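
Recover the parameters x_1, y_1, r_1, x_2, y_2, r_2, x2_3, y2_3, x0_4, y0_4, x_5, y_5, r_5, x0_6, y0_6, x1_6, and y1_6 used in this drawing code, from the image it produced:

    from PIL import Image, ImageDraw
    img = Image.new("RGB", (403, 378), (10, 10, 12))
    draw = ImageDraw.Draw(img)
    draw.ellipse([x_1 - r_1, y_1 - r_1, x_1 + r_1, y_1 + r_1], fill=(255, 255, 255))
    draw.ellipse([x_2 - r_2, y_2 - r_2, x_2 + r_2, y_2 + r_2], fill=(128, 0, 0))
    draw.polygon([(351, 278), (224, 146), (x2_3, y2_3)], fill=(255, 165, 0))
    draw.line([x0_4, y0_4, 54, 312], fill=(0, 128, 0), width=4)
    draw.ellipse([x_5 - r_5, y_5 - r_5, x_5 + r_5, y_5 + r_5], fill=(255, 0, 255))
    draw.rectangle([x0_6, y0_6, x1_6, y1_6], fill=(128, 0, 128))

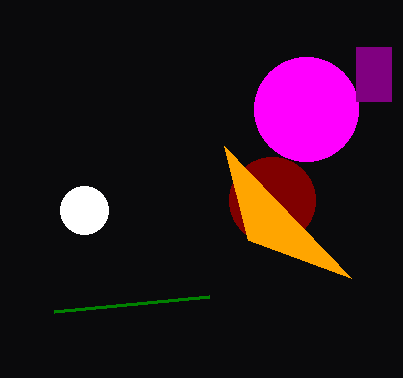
x_1 = 84, y_1 = 210, r_1 = 24, x_2 = 272, y_2 = 200, r_2 = 43, x2_3 = 248, y2_3 = 240, x0_4 = 209, y0_4 = 297, x_5 = 306, y_5 = 109, r_5 = 52, x0_6 = 356, y0_6 = 47, x1_6 = 391, y1_6 = 101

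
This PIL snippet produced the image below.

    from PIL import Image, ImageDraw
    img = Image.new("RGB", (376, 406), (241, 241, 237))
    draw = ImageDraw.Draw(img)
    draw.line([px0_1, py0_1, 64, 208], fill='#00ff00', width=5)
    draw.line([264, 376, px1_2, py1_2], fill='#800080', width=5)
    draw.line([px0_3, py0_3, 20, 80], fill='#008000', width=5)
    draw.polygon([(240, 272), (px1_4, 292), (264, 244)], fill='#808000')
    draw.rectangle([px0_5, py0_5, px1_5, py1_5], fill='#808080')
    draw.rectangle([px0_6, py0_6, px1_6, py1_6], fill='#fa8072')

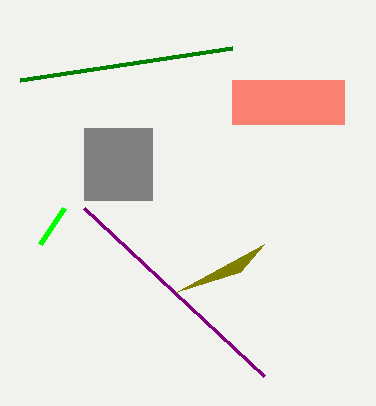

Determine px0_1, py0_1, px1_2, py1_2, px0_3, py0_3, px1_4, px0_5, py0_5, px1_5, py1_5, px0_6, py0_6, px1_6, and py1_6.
px0_1 = 40; py0_1 = 244; px1_2 = 84; py1_2 = 208; px0_3 = 232; py0_3 = 48; px1_4 = 176; px0_5 = 84; py0_5 = 128; px1_5 = 152; py1_5 = 200; px0_6 = 232; py0_6 = 80; px1_6 = 344; py1_6 = 124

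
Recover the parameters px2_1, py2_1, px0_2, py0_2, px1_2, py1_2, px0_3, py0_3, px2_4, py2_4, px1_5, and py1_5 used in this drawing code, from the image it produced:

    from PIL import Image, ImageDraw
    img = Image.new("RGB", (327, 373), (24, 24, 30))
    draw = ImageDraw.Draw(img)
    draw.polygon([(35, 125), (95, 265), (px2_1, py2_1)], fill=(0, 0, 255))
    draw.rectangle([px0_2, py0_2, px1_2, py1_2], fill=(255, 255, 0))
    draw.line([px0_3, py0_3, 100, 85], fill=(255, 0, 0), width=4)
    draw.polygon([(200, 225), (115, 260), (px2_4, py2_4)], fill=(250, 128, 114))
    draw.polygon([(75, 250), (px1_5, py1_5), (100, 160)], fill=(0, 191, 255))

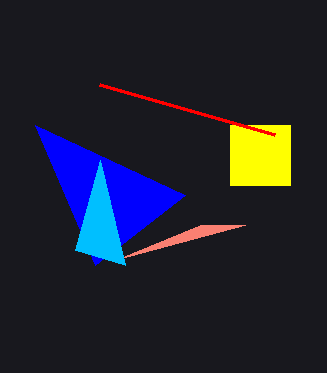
px2_1 = 185
py2_1 = 195
px0_2 = 230
py0_2 = 125
px1_2 = 290
py1_2 = 185
px0_3 = 275
py0_3 = 135
px2_4 = 245
py2_4 = 225
px1_5 = 125
py1_5 = 265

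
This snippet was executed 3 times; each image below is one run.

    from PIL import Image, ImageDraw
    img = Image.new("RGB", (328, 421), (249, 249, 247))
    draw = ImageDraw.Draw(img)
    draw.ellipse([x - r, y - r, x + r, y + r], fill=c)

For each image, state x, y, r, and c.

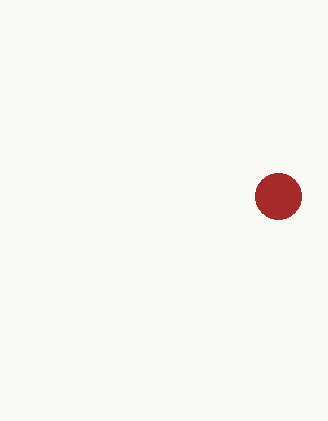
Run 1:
x = 278
y = 196
r = 23
c = 'brown'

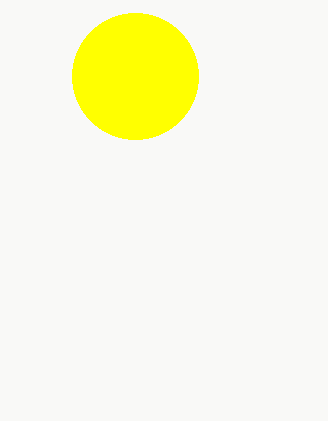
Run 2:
x = 135; y = 76; r = 63; c = 'yellow'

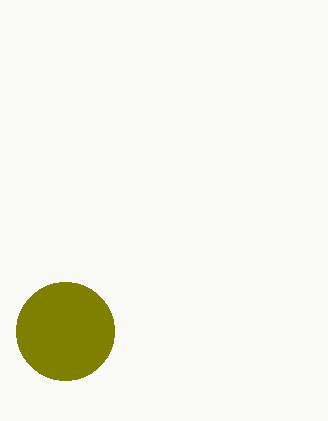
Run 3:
x = 65
y = 331
r = 49
c = 'olive'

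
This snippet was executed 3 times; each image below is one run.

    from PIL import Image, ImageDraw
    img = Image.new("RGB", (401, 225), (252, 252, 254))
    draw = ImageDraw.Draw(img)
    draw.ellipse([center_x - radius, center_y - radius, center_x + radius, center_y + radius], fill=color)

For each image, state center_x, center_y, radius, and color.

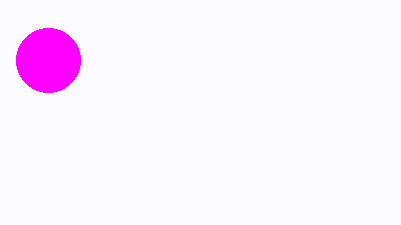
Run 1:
center_x = 48
center_y = 60
radius = 32
color = 'magenta'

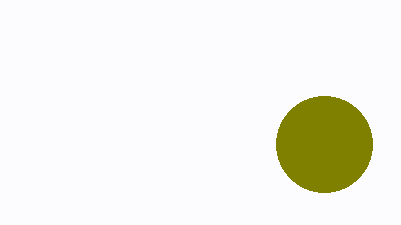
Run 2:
center_x = 324; center_y = 144; radius = 48; color = 'olive'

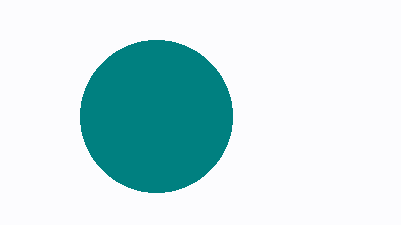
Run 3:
center_x = 156
center_y = 116
radius = 76
color = 'teal'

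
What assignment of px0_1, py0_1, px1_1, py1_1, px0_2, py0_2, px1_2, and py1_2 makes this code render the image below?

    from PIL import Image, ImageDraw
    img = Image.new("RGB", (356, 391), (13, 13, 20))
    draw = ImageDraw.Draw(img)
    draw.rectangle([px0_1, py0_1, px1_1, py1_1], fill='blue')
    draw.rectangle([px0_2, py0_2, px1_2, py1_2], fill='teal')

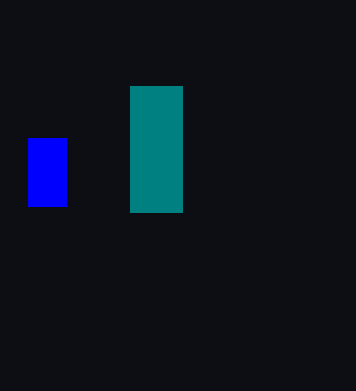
px0_1 = 28; py0_1 = 138; px1_1 = 66; py1_1 = 206; px0_2 = 130; py0_2 = 86; px1_2 = 182; py1_2 = 212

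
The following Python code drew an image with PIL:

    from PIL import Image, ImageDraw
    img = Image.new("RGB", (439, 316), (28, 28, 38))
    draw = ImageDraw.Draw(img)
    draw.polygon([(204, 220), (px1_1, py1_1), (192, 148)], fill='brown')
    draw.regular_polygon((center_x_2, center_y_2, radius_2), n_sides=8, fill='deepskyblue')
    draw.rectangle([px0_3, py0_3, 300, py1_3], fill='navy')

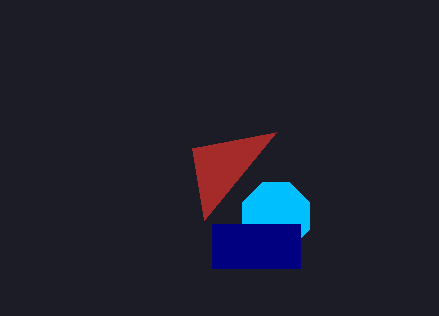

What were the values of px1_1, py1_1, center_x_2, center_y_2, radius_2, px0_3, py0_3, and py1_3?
px1_1 = 276, py1_1 = 132, center_x_2 = 276, center_y_2 = 216, radius_2 = 36, px0_3 = 212, py0_3 = 224, py1_3 = 268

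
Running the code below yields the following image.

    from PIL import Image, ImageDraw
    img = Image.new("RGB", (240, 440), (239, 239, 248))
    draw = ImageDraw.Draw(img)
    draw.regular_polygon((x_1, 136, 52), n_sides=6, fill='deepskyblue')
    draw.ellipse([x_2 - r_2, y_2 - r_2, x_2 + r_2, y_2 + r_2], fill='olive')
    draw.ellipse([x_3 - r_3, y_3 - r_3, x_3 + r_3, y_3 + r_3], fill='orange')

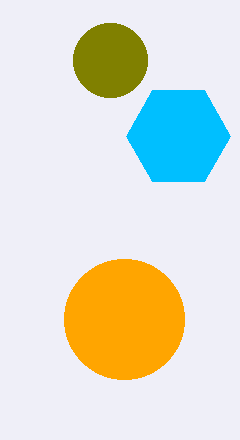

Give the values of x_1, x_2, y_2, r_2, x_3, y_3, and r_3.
x_1 = 178
x_2 = 110
y_2 = 60
r_2 = 37
x_3 = 124
y_3 = 319
r_3 = 60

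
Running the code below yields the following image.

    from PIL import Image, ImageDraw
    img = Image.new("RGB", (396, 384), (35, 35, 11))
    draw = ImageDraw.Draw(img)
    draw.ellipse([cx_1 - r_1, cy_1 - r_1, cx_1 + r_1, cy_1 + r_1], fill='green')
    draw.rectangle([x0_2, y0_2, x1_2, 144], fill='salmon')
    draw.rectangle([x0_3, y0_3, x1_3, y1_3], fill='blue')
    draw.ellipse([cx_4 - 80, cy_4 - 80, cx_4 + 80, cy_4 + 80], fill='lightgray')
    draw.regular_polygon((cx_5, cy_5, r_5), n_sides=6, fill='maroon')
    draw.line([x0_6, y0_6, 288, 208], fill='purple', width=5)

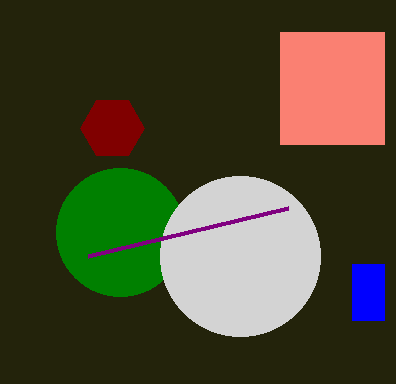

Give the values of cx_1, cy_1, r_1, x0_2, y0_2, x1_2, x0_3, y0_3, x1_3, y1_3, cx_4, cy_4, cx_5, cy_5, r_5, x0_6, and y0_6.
cx_1 = 120; cy_1 = 232; r_1 = 64; x0_2 = 280; y0_2 = 32; x1_2 = 384; x0_3 = 352; y0_3 = 264; x1_3 = 384; y1_3 = 320; cx_4 = 240; cy_4 = 256; cx_5 = 112; cy_5 = 128; r_5 = 32; x0_6 = 88; y0_6 = 256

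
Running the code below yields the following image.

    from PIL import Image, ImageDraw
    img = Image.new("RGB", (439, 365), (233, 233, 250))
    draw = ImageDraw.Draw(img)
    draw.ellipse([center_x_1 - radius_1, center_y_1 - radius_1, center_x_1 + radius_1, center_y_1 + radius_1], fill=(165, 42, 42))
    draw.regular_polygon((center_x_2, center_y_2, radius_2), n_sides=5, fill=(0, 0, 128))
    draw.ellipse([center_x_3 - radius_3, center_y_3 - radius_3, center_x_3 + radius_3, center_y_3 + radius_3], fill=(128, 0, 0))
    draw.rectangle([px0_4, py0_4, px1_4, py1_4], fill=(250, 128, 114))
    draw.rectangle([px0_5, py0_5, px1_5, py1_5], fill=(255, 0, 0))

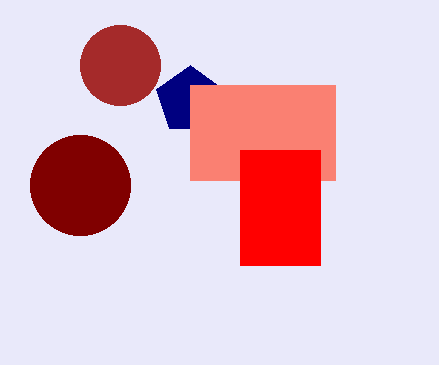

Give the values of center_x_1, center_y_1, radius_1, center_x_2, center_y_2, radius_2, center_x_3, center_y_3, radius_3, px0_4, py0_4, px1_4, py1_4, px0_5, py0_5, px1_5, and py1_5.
center_x_1 = 120, center_y_1 = 65, radius_1 = 40, center_x_2 = 190, center_y_2 = 100, radius_2 = 35, center_x_3 = 80, center_y_3 = 185, radius_3 = 50, px0_4 = 190, py0_4 = 85, px1_4 = 335, py1_4 = 180, px0_5 = 240, py0_5 = 150, px1_5 = 320, py1_5 = 265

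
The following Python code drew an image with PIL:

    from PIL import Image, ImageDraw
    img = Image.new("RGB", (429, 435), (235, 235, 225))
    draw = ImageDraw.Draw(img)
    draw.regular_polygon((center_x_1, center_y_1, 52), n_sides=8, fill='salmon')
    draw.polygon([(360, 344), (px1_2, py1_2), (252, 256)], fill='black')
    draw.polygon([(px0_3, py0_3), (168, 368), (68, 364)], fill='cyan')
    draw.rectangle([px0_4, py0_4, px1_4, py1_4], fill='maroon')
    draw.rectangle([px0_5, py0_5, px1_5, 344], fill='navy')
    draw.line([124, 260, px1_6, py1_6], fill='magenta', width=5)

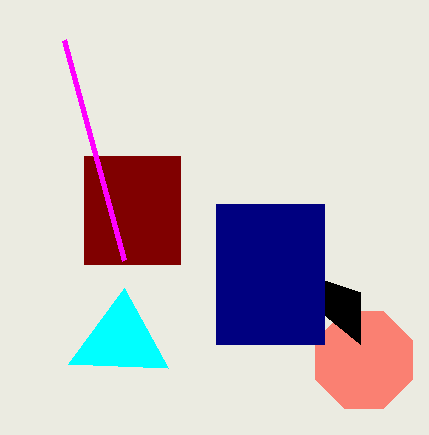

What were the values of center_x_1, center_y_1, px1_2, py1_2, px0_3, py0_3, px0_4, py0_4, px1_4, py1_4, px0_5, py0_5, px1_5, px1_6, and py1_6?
center_x_1 = 364; center_y_1 = 360; px1_2 = 360; py1_2 = 292; px0_3 = 124; py0_3 = 288; px0_4 = 84; py0_4 = 156; px1_4 = 180; py1_4 = 264; px0_5 = 216; py0_5 = 204; px1_5 = 324; px1_6 = 64; py1_6 = 40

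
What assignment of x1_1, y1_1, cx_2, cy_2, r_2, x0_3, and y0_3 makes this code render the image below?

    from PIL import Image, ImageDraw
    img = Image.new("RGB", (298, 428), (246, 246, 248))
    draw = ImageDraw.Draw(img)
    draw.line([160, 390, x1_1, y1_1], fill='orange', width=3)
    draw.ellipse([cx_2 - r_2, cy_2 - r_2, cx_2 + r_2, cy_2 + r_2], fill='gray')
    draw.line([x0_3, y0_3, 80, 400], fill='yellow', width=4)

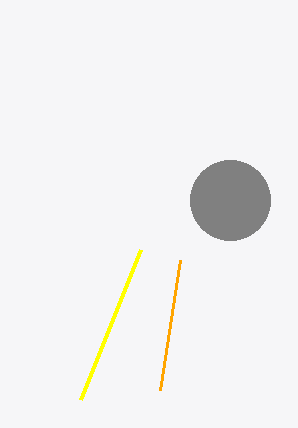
x1_1 = 180
y1_1 = 260
cx_2 = 230
cy_2 = 200
r_2 = 40
x0_3 = 140
y0_3 = 250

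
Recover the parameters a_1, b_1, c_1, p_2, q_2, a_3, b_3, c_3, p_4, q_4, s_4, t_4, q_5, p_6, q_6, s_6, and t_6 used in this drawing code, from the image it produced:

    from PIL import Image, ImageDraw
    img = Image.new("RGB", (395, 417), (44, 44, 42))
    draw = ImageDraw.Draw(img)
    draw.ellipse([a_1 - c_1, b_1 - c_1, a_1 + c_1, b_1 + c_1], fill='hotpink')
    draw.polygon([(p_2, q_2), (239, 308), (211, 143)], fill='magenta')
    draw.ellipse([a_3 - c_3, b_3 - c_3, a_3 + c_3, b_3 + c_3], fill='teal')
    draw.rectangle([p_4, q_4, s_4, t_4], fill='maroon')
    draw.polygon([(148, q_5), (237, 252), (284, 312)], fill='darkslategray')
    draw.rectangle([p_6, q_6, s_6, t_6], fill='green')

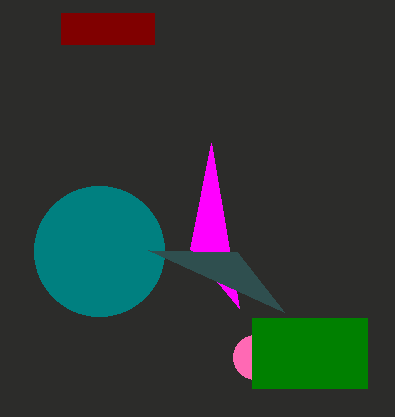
a_1 = 255, b_1 = 357, c_1 = 22, p_2 = 190, q_2 = 249, a_3 = 99, b_3 = 251, c_3 = 65, p_4 = 61, q_4 = 13, s_4 = 154, t_4 = 44, q_5 = 250, p_6 = 252, q_6 = 318, s_6 = 367, t_6 = 388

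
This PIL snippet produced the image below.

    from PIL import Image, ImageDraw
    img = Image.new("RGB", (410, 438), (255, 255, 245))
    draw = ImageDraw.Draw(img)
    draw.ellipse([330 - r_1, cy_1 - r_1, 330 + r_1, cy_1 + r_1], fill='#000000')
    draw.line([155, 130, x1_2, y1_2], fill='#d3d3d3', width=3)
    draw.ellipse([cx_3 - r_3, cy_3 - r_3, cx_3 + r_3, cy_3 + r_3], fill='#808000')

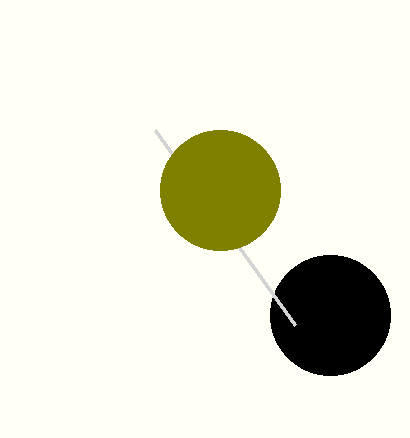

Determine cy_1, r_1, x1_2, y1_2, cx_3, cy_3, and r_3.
cy_1 = 315
r_1 = 60
x1_2 = 295
y1_2 = 325
cx_3 = 220
cy_3 = 190
r_3 = 60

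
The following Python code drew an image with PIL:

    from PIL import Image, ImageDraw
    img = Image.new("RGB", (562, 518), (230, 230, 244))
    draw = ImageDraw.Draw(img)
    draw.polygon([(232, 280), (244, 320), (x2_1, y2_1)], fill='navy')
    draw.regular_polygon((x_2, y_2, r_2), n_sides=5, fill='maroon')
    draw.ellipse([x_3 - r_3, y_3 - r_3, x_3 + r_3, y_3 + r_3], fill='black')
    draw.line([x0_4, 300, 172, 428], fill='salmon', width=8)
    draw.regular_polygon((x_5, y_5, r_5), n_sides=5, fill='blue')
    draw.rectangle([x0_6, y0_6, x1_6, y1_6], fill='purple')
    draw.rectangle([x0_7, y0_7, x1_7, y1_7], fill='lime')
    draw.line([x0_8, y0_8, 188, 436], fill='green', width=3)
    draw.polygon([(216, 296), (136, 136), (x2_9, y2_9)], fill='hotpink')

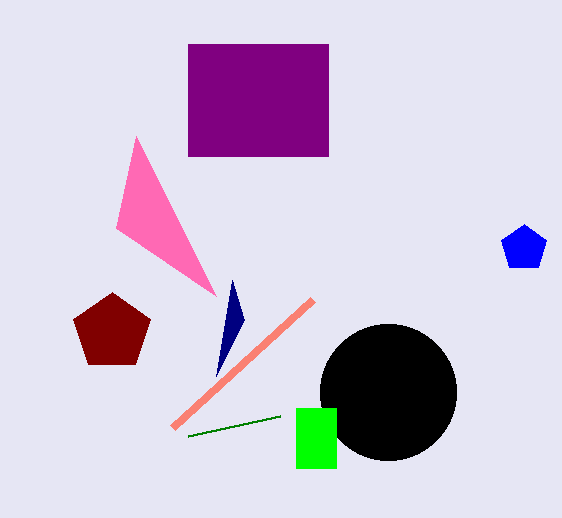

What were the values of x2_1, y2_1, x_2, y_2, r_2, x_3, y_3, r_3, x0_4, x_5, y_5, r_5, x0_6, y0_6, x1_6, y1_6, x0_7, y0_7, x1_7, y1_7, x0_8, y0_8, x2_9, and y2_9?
x2_1 = 216; y2_1 = 376; x_2 = 112; y_2 = 332; r_2 = 40; x_3 = 388; y_3 = 392; r_3 = 68; x0_4 = 312; x_5 = 524; y_5 = 248; r_5 = 24; x0_6 = 188; y0_6 = 44; x1_6 = 328; y1_6 = 156; x0_7 = 296; y0_7 = 408; x1_7 = 336; y1_7 = 468; x0_8 = 280; y0_8 = 416; x2_9 = 116; y2_9 = 228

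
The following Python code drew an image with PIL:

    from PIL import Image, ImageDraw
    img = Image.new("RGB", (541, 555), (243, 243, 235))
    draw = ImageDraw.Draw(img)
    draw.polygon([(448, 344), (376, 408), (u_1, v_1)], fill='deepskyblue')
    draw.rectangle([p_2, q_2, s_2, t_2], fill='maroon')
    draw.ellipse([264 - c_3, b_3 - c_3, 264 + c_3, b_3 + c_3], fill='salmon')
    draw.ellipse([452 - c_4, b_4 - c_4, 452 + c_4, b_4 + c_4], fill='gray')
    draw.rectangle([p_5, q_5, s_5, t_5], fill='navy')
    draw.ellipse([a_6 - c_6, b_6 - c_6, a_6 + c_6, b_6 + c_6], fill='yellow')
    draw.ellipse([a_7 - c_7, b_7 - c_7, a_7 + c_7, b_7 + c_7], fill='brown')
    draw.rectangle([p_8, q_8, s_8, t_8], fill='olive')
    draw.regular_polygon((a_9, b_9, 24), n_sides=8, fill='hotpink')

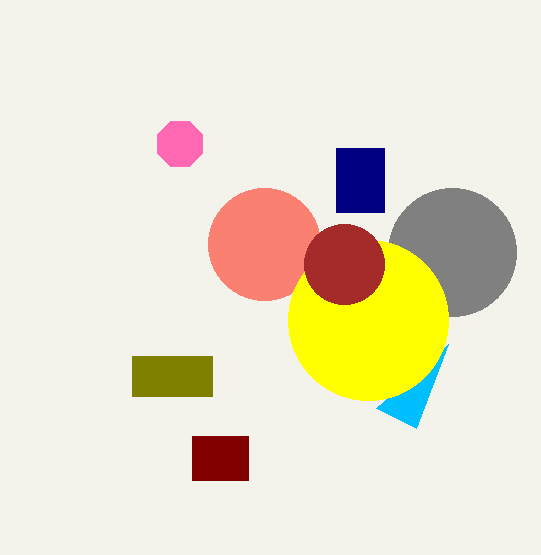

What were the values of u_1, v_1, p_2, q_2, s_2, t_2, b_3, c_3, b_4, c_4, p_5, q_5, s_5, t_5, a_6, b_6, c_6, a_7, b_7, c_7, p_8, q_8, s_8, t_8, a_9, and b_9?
u_1 = 416
v_1 = 428
p_2 = 192
q_2 = 436
s_2 = 248
t_2 = 480
b_3 = 244
c_3 = 56
b_4 = 252
c_4 = 64
p_5 = 336
q_5 = 148
s_5 = 384
t_5 = 212
a_6 = 368
b_6 = 320
c_6 = 80
a_7 = 344
b_7 = 264
c_7 = 40
p_8 = 132
q_8 = 356
s_8 = 212
t_8 = 396
a_9 = 180
b_9 = 144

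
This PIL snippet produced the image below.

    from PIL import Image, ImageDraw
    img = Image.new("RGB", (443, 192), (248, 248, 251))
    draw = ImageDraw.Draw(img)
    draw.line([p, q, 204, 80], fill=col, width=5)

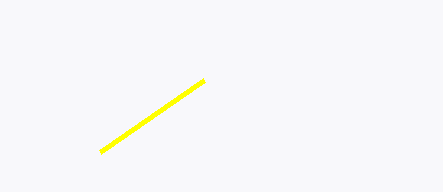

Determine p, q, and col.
p = 100; q = 152; col = 'yellow'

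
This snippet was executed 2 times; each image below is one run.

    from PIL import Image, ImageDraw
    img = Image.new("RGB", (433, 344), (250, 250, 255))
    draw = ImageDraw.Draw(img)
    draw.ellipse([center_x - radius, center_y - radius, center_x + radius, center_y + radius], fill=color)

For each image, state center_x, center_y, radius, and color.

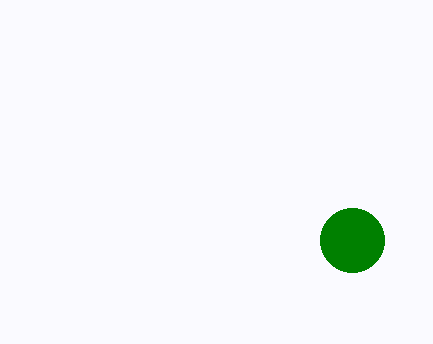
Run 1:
center_x = 352, center_y = 240, radius = 32, color = 'green'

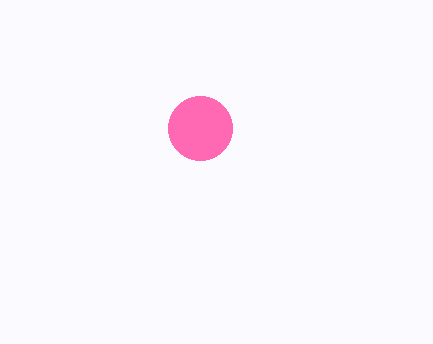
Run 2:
center_x = 200; center_y = 128; radius = 32; color = 'hotpink'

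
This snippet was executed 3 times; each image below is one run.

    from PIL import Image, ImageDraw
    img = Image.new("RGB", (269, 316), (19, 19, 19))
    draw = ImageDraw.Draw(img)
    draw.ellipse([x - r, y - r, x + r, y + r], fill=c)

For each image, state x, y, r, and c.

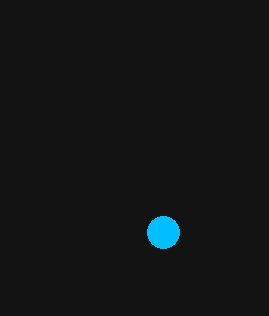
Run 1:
x = 163; y = 232; r = 16; c = 'deepskyblue'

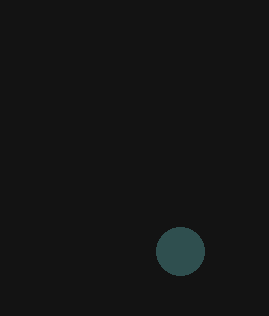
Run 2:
x = 180
y = 251
r = 24
c = 'darkslategray'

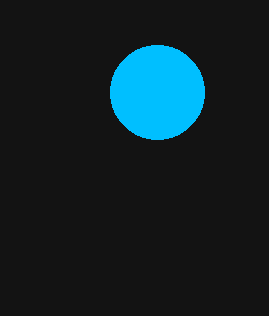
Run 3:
x = 157, y = 92, r = 47, c = 'deepskyblue'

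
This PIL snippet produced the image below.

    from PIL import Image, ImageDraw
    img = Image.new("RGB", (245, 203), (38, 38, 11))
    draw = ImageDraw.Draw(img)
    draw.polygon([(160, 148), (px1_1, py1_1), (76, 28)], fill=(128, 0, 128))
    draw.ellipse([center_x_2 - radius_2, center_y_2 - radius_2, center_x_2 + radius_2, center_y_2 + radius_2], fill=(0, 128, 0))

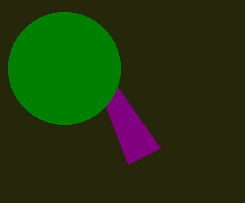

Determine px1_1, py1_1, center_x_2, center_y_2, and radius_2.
px1_1 = 128; py1_1 = 164; center_x_2 = 64; center_y_2 = 68; radius_2 = 56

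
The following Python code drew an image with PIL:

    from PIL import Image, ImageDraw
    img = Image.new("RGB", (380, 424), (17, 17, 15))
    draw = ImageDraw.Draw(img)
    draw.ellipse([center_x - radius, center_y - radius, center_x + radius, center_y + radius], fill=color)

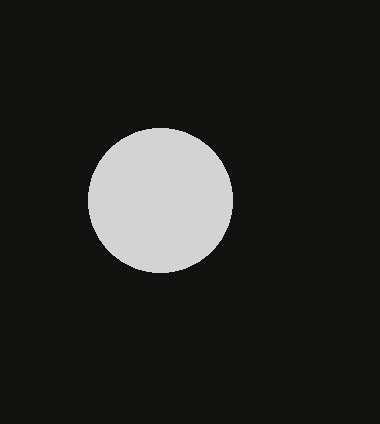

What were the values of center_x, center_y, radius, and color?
center_x = 160
center_y = 200
radius = 72
color = 'lightgray'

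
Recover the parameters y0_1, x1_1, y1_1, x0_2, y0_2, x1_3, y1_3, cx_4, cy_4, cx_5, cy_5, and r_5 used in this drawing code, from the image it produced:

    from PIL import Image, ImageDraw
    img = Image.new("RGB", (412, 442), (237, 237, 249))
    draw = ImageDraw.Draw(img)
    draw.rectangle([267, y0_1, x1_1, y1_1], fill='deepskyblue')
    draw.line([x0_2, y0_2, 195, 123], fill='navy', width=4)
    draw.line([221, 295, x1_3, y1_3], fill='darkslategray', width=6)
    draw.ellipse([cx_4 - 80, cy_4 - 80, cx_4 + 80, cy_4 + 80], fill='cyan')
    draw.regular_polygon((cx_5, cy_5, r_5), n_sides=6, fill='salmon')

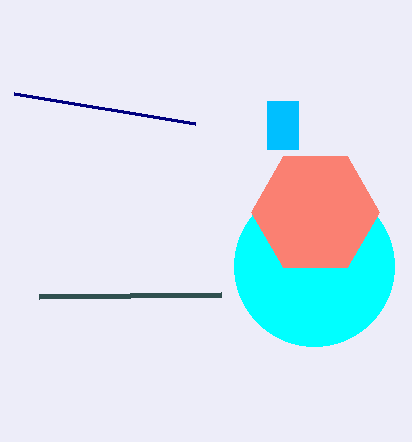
y0_1 = 101; x1_1 = 298; y1_1 = 149; x0_2 = 14; y0_2 = 93; x1_3 = 39; y1_3 = 297; cx_4 = 314; cy_4 = 266; cx_5 = 315; cy_5 = 212; r_5 = 64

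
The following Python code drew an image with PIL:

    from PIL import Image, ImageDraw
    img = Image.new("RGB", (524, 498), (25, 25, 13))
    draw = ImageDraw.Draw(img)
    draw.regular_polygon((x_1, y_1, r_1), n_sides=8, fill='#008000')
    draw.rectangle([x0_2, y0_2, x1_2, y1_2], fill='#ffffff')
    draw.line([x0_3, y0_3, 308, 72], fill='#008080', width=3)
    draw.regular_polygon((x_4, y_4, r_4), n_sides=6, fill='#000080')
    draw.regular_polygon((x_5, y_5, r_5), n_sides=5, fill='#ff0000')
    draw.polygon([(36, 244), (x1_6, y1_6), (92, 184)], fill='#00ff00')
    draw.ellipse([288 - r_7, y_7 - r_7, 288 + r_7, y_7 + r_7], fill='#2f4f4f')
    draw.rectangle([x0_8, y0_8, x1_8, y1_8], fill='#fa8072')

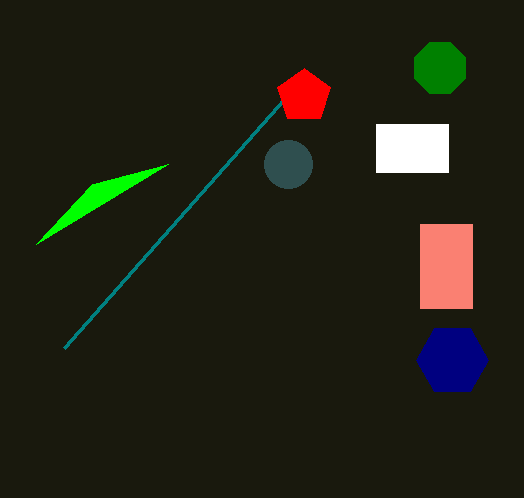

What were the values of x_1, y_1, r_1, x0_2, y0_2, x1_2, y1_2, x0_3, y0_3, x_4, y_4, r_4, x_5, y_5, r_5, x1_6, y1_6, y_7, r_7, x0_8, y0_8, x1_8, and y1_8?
x_1 = 440; y_1 = 68; r_1 = 28; x0_2 = 376; y0_2 = 124; x1_2 = 448; y1_2 = 172; x0_3 = 64; y0_3 = 348; x_4 = 452; y_4 = 360; r_4 = 36; x_5 = 304; y_5 = 96; r_5 = 28; x1_6 = 168; y1_6 = 164; y_7 = 164; r_7 = 24; x0_8 = 420; y0_8 = 224; x1_8 = 472; y1_8 = 308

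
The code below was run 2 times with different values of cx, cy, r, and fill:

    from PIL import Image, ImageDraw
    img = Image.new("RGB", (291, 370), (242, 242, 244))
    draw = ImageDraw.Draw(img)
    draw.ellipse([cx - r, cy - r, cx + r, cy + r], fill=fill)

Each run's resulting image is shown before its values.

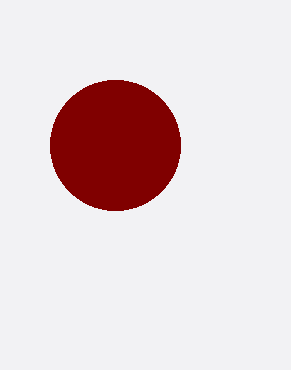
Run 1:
cx = 115
cy = 145
r = 65
fill = 'maroon'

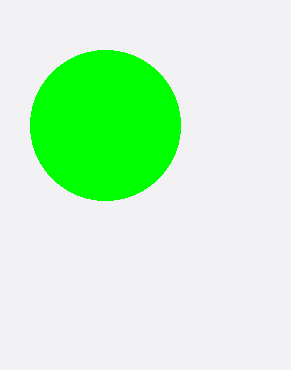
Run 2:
cx = 105, cy = 125, r = 75, fill = 'lime'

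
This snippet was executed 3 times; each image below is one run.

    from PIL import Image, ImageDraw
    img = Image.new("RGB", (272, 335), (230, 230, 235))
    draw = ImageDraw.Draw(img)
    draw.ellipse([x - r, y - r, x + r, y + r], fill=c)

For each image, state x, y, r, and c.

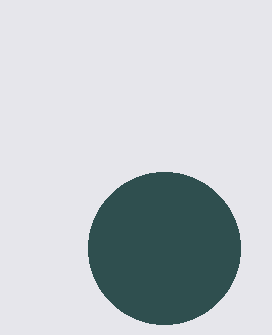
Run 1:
x = 164, y = 248, r = 76, c = 'darkslategray'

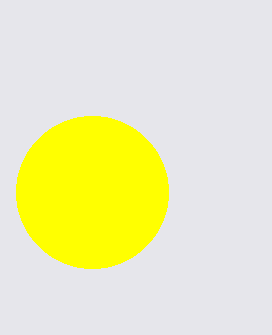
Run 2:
x = 92, y = 192, r = 76, c = 'yellow'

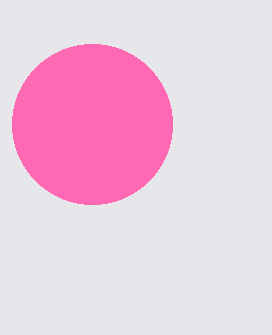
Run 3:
x = 92
y = 124
r = 80
c = 'hotpink'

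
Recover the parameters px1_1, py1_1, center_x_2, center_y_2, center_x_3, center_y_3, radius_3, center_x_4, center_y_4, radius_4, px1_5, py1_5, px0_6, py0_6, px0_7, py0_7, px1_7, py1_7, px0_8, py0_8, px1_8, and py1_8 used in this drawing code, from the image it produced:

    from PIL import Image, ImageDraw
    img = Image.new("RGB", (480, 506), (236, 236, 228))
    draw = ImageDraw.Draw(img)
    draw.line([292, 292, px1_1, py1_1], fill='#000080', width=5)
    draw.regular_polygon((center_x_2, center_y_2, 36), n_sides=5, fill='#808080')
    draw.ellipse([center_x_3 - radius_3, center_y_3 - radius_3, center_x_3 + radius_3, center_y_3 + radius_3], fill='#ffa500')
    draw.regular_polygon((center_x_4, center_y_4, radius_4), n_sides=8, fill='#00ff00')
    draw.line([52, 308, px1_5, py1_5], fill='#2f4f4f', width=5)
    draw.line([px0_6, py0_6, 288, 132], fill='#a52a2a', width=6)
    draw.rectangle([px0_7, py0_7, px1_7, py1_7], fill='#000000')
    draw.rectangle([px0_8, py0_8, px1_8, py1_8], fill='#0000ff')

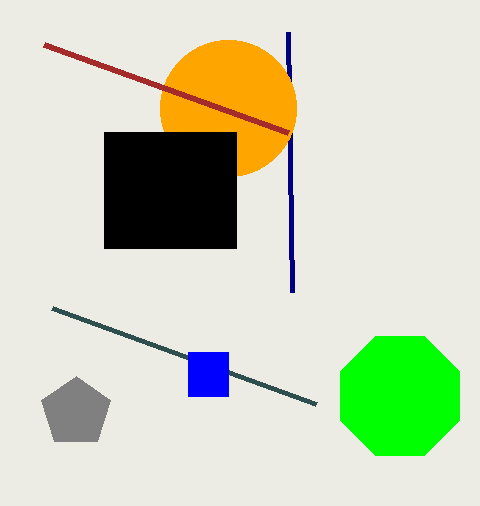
px1_1 = 288, py1_1 = 32, center_x_2 = 76, center_y_2 = 412, center_x_3 = 228, center_y_3 = 108, radius_3 = 68, center_x_4 = 400, center_y_4 = 396, radius_4 = 64, px1_5 = 316, py1_5 = 404, px0_6 = 44, py0_6 = 44, px0_7 = 104, py0_7 = 132, px1_7 = 236, py1_7 = 248, px0_8 = 188, py0_8 = 352, px1_8 = 228, py1_8 = 396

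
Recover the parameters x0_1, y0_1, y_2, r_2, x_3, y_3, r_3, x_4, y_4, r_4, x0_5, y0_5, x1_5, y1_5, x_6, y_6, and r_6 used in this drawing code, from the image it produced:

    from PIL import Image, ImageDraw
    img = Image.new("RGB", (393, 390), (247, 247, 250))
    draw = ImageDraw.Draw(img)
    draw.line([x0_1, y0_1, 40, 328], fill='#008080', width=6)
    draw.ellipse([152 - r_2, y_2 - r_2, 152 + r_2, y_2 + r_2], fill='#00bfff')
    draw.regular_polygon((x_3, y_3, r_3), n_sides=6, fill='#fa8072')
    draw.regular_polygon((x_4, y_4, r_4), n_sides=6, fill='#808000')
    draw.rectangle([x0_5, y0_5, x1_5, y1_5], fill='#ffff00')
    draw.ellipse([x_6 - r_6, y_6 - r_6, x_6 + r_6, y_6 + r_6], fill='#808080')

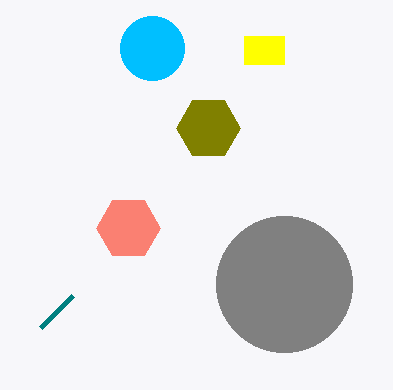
x0_1 = 72; y0_1 = 296; y_2 = 48; r_2 = 32; x_3 = 128; y_3 = 228; r_3 = 32; x_4 = 208; y_4 = 128; r_4 = 32; x0_5 = 244; y0_5 = 36; x1_5 = 284; y1_5 = 64; x_6 = 284; y_6 = 284; r_6 = 68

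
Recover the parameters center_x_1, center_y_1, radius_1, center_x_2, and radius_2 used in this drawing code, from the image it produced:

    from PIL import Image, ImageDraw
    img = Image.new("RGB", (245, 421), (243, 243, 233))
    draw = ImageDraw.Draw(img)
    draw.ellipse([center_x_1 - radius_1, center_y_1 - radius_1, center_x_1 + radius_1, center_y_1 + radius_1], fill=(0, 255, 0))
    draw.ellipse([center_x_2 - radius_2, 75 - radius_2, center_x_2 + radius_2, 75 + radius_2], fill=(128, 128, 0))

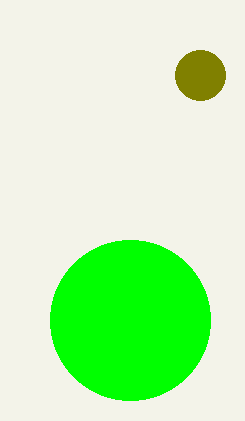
center_x_1 = 130; center_y_1 = 320; radius_1 = 80; center_x_2 = 200; radius_2 = 25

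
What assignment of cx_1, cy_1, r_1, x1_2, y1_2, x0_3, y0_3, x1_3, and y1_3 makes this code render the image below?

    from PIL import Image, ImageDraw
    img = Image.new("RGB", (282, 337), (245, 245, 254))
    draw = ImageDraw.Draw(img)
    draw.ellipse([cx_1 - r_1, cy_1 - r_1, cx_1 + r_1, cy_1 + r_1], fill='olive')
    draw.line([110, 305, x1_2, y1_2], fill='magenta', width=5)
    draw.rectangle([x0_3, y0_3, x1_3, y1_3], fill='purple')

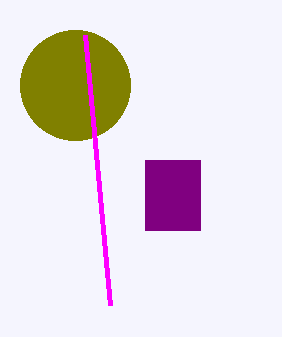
cx_1 = 75
cy_1 = 85
r_1 = 55
x1_2 = 85
y1_2 = 35
x0_3 = 145
y0_3 = 160
x1_3 = 200
y1_3 = 230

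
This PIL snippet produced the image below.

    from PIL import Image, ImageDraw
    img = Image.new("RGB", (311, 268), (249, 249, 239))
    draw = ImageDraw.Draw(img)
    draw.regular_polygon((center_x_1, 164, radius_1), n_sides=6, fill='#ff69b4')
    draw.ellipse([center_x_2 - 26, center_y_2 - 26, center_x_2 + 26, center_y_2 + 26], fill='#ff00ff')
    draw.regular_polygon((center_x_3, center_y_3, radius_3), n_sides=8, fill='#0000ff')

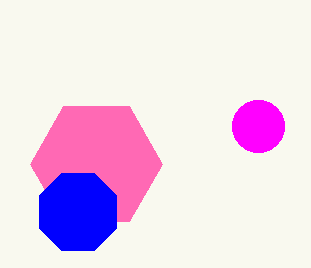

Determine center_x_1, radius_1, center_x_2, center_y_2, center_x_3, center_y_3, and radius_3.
center_x_1 = 96; radius_1 = 66; center_x_2 = 258; center_y_2 = 126; center_x_3 = 78; center_y_3 = 212; radius_3 = 42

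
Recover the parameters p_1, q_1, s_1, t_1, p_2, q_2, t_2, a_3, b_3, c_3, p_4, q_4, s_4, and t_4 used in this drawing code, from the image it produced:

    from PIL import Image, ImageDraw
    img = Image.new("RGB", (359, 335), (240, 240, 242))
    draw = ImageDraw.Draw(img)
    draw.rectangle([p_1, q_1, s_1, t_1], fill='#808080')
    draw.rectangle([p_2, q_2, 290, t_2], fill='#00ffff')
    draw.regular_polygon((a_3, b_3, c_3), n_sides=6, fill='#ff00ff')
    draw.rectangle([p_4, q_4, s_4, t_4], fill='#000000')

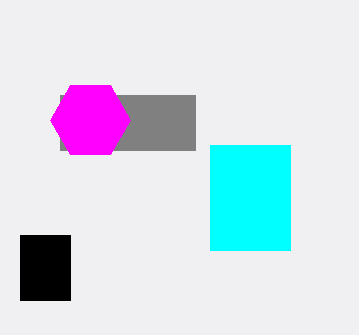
p_1 = 60; q_1 = 95; s_1 = 195; t_1 = 150; p_2 = 210; q_2 = 145; t_2 = 250; a_3 = 90; b_3 = 120; c_3 = 40; p_4 = 20; q_4 = 235; s_4 = 70; t_4 = 300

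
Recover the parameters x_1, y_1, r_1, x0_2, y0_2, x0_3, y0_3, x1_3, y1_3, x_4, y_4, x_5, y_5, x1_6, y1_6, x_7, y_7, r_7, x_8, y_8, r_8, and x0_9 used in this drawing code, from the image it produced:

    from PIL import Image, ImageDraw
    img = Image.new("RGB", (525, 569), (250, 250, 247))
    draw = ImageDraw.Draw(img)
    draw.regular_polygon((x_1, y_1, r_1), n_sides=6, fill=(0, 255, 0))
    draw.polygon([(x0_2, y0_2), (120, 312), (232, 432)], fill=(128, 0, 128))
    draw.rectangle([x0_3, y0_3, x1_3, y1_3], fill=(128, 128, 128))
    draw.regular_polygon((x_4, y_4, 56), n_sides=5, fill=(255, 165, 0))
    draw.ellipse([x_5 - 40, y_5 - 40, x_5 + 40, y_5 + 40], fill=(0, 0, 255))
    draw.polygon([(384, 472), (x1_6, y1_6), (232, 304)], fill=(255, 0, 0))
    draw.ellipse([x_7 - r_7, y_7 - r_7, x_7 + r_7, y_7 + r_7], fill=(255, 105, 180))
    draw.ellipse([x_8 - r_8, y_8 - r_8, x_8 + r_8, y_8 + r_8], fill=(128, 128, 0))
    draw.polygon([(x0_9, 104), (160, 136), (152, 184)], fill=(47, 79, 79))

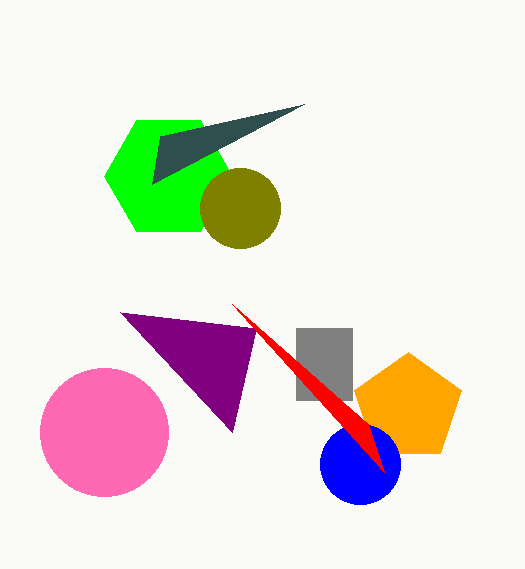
x_1 = 168; y_1 = 176; r_1 = 64; x0_2 = 256; y0_2 = 328; x0_3 = 296; y0_3 = 328; x1_3 = 352; y1_3 = 400; x_4 = 408; y_4 = 408; x_5 = 360; y_5 = 464; x1_6 = 368; y1_6 = 424; x_7 = 104; y_7 = 432; r_7 = 64; x_8 = 240; y_8 = 208; r_8 = 40; x0_9 = 304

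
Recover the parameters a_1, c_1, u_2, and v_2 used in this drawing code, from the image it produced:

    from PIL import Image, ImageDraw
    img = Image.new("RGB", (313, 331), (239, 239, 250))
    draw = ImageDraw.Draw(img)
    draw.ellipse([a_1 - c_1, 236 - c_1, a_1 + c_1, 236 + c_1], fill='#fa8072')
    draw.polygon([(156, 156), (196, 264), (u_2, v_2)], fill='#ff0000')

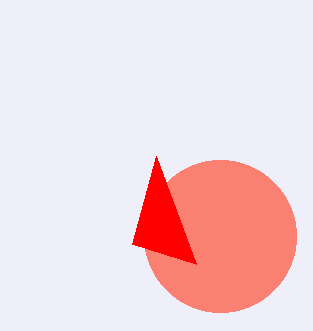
a_1 = 220, c_1 = 76, u_2 = 132, v_2 = 244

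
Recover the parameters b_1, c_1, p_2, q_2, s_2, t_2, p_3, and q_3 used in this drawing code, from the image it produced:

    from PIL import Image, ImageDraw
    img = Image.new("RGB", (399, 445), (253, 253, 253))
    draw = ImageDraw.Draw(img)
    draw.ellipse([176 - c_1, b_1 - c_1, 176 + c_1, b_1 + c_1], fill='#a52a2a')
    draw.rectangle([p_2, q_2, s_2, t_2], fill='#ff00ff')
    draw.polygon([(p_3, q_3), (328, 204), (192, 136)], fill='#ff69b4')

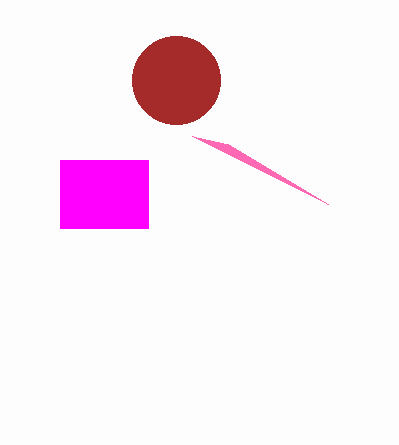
b_1 = 80
c_1 = 44
p_2 = 60
q_2 = 160
s_2 = 148
t_2 = 228
p_3 = 228
q_3 = 144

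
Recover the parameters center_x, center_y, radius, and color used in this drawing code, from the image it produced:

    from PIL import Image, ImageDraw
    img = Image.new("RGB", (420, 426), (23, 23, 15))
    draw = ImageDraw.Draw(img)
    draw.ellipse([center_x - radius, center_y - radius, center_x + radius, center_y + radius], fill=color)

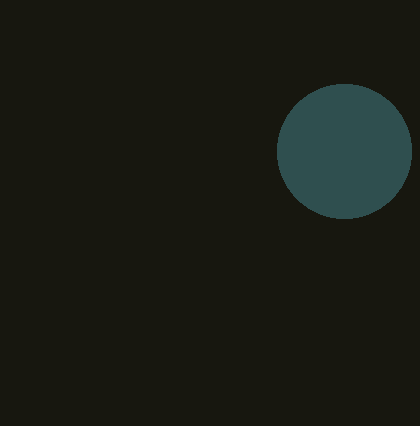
center_x = 344, center_y = 151, radius = 67, color = 'darkslategray'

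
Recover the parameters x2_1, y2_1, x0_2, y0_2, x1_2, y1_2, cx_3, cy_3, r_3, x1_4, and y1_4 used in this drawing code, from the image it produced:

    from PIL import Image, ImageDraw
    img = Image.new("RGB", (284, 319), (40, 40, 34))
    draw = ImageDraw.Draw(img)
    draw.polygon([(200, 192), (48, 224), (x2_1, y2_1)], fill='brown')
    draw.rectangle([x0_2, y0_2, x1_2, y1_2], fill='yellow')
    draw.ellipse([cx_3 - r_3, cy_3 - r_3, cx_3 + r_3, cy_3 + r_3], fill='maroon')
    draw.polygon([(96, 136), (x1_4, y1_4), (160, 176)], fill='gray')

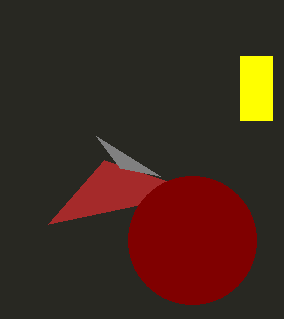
x2_1 = 104
y2_1 = 160
x0_2 = 240
y0_2 = 56
x1_2 = 272
y1_2 = 120
cx_3 = 192
cy_3 = 240
r_3 = 64
x1_4 = 120
y1_4 = 168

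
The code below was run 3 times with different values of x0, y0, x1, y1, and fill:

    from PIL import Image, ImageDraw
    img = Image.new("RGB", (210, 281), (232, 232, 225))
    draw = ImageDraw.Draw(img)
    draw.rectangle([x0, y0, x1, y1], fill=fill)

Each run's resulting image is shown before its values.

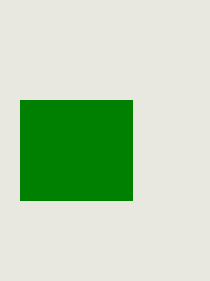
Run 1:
x0 = 20; y0 = 100; x1 = 132; y1 = 200; fill = 'green'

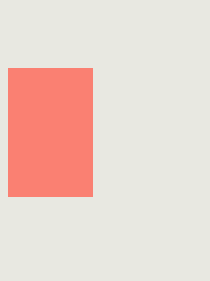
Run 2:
x0 = 8; y0 = 68; x1 = 92; y1 = 196; fill = 'salmon'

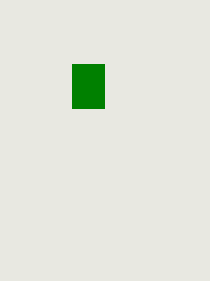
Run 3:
x0 = 72, y0 = 64, x1 = 104, y1 = 108, fill = 'green'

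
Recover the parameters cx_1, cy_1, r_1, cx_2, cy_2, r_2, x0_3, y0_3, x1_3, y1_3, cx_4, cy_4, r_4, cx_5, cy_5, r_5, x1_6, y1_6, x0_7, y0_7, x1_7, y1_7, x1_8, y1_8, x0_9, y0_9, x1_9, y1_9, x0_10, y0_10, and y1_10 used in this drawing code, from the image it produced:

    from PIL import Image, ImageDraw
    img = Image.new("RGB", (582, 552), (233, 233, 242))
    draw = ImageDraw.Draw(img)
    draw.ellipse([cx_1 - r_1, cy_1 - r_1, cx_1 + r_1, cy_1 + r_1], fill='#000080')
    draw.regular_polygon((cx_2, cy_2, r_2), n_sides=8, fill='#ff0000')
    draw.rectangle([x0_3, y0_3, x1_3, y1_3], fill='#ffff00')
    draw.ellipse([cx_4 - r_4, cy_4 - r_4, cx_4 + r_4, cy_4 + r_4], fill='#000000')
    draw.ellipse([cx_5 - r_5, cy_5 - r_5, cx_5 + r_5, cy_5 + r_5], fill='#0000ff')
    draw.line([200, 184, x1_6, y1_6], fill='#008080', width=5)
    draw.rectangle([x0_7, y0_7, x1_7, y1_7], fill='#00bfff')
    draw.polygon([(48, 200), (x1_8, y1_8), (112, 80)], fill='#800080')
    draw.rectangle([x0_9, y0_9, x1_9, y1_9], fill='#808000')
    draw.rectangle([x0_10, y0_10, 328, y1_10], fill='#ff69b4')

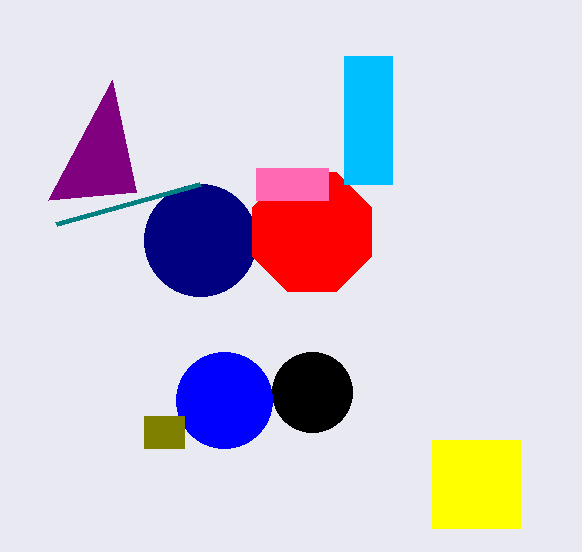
cx_1 = 200; cy_1 = 240; r_1 = 56; cx_2 = 312; cy_2 = 232; r_2 = 64; x0_3 = 432; y0_3 = 440; x1_3 = 520; y1_3 = 528; cx_4 = 312; cy_4 = 392; r_4 = 40; cx_5 = 224; cy_5 = 400; r_5 = 48; x1_6 = 56; y1_6 = 224; x0_7 = 344; y0_7 = 56; x1_7 = 392; y1_7 = 184; x1_8 = 136; y1_8 = 192; x0_9 = 144; y0_9 = 416; x1_9 = 184; y1_9 = 448; x0_10 = 256; y0_10 = 168; y1_10 = 200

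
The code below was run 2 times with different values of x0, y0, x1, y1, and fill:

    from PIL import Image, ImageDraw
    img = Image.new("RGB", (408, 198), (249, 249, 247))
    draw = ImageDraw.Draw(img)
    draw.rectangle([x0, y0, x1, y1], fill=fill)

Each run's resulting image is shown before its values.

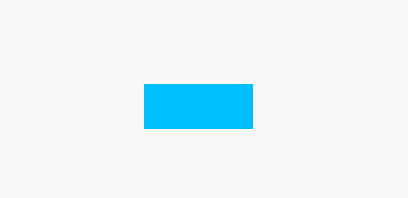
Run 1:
x0 = 144
y0 = 84
x1 = 252
y1 = 128
fill = 'deepskyblue'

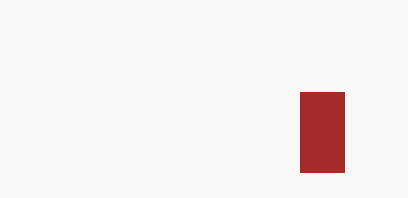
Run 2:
x0 = 300
y0 = 92
x1 = 344
y1 = 172
fill = 'brown'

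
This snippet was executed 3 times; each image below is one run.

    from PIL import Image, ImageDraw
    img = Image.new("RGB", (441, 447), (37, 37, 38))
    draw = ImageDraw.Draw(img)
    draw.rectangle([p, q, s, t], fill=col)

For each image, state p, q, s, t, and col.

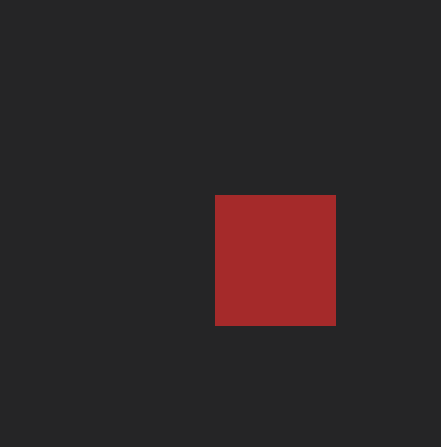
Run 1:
p = 215, q = 195, s = 335, t = 325, col = 'brown'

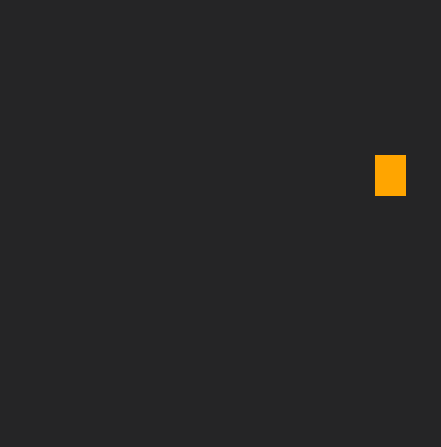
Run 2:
p = 375
q = 155
s = 405
t = 195
col = 'orange'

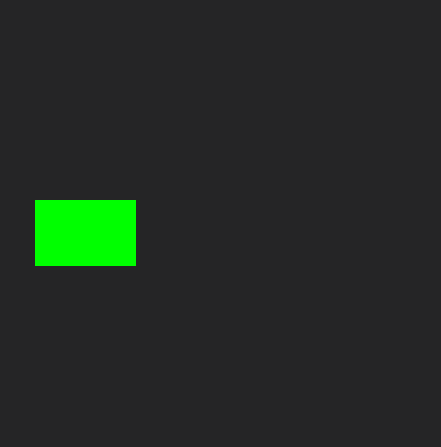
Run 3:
p = 35, q = 200, s = 135, t = 265, col = 'lime'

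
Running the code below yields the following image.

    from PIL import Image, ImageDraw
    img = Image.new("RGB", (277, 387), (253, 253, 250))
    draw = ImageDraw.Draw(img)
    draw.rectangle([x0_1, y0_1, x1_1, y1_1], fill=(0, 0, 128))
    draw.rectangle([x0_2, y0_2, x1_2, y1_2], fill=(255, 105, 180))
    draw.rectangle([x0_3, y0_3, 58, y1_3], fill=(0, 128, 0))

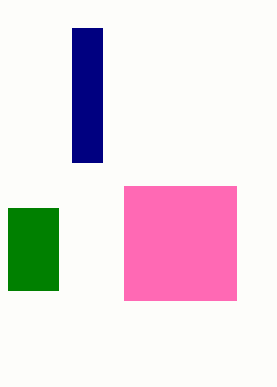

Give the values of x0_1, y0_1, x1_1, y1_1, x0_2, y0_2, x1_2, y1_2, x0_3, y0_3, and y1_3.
x0_1 = 72
y0_1 = 28
x1_1 = 102
y1_1 = 162
x0_2 = 124
y0_2 = 186
x1_2 = 236
y1_2 = 300
x0_3 = 8
y0_3 = 208
y1_3 = 290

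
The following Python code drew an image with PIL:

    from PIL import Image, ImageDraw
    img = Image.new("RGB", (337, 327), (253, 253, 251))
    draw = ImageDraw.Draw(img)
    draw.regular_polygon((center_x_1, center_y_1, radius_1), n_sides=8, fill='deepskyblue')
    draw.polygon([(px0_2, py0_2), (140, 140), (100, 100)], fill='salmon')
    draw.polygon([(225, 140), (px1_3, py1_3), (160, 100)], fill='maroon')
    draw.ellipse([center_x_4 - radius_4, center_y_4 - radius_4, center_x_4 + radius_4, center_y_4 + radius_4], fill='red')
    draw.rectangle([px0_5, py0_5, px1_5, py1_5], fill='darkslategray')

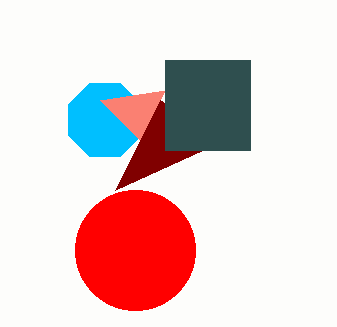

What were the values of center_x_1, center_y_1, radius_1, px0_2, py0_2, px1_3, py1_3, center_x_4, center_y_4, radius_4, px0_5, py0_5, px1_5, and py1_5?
center_x_1 = 105, center_y_1 = 120, radius_1 = 40, px0_2 = 165, py0_2 = 90, px1_3 = 115, py1_3 = 190, center_x_4 = 135, center_y_4 = 250, radius_4 = 60, px0_5 = 165, py0_5 = 60, px1_5 = 250, py1_5 = 150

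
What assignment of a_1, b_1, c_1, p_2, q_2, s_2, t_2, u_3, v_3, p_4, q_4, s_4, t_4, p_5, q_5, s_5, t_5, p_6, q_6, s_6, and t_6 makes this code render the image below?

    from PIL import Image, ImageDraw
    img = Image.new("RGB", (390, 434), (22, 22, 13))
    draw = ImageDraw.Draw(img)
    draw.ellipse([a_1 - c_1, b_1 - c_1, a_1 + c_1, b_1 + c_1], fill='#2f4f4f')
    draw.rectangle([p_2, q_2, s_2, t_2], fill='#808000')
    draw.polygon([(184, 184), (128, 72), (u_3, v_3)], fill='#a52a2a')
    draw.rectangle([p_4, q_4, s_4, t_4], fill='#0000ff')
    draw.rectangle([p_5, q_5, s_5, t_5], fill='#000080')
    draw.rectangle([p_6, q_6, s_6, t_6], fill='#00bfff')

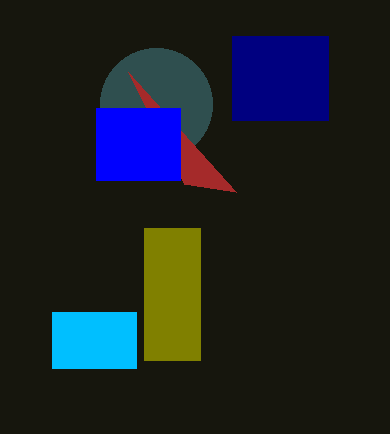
a_1 = 156
b_1 = 104
c_1 = 56
p_2 = 144
q_2 = 228
s_2 = 200
t_2 = 360
u_3 = 236
v_3 = 192
p_4 = 96
q_4 = 108
s_4 = 180
t_4 = 180
p_5 = 232
q_5 = 36
s_5 = 328
t_5 = 120
p_6 = 52
q_6 = 312
s_6 = 136
t_6 = 368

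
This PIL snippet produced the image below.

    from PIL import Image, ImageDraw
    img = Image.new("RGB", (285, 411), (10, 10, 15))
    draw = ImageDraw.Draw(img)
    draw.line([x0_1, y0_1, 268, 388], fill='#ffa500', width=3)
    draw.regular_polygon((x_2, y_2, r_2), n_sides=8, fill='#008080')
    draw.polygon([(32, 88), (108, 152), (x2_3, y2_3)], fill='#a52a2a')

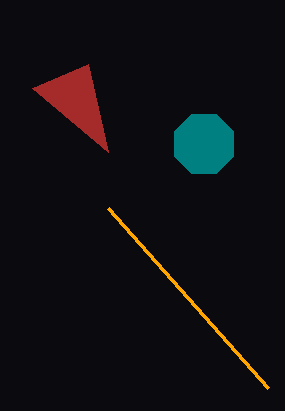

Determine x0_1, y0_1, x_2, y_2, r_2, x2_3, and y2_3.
x0_1 = 108; y0_1 = 208; x_2 = 204; y_2 = 144; r_2 = 32; x2_3 = 88; y2_3 = 64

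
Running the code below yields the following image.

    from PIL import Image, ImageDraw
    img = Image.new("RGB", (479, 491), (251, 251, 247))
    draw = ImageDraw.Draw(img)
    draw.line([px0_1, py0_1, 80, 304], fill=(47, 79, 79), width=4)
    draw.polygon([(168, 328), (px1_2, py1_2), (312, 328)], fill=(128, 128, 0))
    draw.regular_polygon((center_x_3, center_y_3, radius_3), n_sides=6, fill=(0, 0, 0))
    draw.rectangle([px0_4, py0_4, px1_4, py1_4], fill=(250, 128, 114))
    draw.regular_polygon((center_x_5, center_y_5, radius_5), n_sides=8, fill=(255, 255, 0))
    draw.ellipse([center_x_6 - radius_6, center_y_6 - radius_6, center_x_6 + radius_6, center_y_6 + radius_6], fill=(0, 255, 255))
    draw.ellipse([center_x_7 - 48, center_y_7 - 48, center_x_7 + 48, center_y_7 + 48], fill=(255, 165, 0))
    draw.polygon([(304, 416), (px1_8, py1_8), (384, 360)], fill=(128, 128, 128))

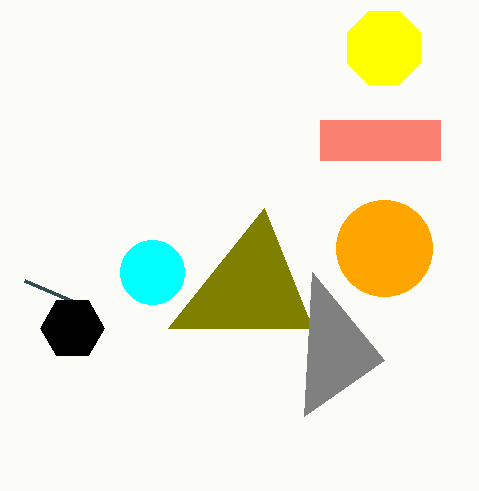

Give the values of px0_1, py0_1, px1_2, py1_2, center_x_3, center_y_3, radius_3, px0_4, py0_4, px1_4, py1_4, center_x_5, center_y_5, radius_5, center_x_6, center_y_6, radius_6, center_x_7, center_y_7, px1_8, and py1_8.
px0_1 = 24; py0_1 = 280; px1_2 = 264; py1_2 = 208; center_x_3 = 72; center_y_3 = 328; radius_3 = 32; px0_4 = 320; py0_4 = 120; px1_4 = 440; py1_4 = 160; center_x_5 = 384; center_y_5 = 48; radius_5 = 40; center_x_6 = 152; center_y_6 = 272; radius_6 = 32; center_x_7 = 384; center_y_7 = 248; px1_8 = 312; py1_8 = 272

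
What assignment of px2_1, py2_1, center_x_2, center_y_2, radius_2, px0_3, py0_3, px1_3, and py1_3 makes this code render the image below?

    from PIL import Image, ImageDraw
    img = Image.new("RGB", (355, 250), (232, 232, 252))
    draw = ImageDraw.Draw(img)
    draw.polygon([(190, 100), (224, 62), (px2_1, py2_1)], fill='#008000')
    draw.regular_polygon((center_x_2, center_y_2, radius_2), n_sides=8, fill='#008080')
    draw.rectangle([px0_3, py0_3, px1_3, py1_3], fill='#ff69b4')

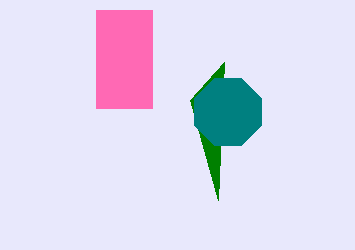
px2_1 = 218; py2_1 = 200; center_x_2 = 228; center_y_2 = 112; radius_2 = 36; px0_3 = 96; py0_3 = 10; px1_3 = 152; py1_3 = 108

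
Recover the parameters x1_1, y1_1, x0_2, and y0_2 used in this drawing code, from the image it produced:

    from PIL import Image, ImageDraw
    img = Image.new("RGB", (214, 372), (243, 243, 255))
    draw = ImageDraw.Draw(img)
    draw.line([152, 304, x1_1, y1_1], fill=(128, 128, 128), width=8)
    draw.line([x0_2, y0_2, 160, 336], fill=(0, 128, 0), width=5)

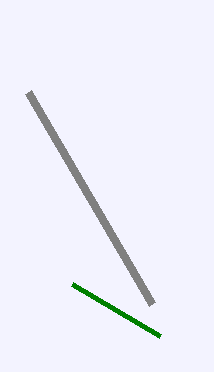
x1_1 = 28, y1_1 = 92, x0_2 = 72, y0_2 = 284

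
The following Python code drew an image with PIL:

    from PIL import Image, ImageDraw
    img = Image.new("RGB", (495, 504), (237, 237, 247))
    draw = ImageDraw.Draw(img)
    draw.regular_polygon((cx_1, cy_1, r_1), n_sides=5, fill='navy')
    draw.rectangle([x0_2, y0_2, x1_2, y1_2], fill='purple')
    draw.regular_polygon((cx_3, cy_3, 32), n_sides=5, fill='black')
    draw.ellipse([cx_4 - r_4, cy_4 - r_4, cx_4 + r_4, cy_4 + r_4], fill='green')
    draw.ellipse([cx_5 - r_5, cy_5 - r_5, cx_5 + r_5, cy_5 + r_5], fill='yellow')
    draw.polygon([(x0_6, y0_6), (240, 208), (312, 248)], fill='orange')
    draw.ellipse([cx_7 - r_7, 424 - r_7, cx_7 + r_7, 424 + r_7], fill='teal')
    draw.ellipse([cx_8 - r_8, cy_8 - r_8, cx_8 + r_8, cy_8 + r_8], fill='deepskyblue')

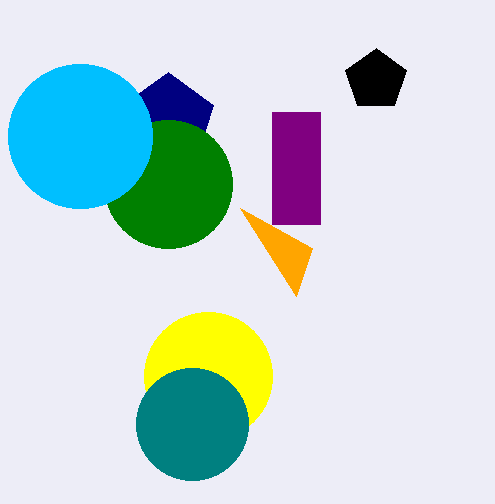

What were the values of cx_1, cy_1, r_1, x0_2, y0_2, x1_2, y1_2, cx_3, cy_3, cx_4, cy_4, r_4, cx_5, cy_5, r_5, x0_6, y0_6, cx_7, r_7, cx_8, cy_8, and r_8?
cx_1 = 168; cy_1 = 120; r_1 = 48; x0_2 = 272; y0_2 = 112; x1_2 = 320; y1_2 = 224; cx_3 = 376; cy_3 = 80; cx_4 = 168; cy_4 = 184; r_4 = 64; cx_5 = 208; cy_5 = 376; r_5 = 64; x0_6 = 296; y0_6 = 296; cx_7 = 192; r_7 = 56; cx_8 = 80; cy_8 = 136; r_8 = 72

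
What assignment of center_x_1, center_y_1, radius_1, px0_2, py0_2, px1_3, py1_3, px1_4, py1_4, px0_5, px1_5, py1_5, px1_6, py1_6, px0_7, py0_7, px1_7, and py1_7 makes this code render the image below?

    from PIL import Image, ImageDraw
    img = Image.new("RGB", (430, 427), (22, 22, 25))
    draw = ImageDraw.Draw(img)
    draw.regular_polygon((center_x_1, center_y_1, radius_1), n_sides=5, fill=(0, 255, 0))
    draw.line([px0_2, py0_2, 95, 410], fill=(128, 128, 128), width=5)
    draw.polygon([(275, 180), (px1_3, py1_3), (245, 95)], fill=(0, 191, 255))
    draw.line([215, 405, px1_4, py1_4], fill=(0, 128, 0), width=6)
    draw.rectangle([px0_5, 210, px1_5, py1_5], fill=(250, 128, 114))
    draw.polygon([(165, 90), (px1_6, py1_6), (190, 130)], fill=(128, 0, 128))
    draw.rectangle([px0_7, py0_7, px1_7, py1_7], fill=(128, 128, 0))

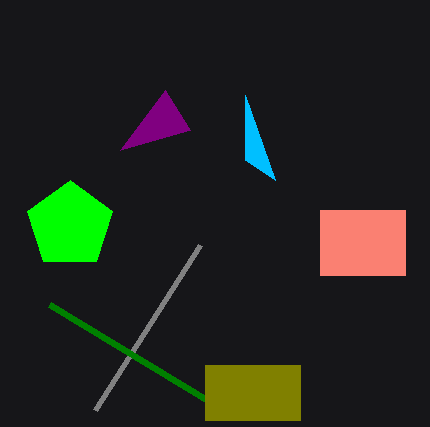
center_x_1 = 70; center_y_1 = 225; radius_1 = 45; px0_2 = 200; py0_2 = 245; px1_3 = 245; py1_3 = 160; px1_4 = 50; py1_4 = 305; px0_5 = 320; px1_5 = 405; py1_5 = 275; px1_6 = 120; py1_6 = 150; px0_7 = 205; py0_7 = 365; px1_7 = 300; py1_7 = 420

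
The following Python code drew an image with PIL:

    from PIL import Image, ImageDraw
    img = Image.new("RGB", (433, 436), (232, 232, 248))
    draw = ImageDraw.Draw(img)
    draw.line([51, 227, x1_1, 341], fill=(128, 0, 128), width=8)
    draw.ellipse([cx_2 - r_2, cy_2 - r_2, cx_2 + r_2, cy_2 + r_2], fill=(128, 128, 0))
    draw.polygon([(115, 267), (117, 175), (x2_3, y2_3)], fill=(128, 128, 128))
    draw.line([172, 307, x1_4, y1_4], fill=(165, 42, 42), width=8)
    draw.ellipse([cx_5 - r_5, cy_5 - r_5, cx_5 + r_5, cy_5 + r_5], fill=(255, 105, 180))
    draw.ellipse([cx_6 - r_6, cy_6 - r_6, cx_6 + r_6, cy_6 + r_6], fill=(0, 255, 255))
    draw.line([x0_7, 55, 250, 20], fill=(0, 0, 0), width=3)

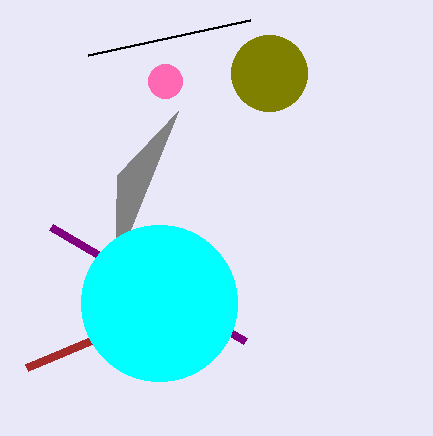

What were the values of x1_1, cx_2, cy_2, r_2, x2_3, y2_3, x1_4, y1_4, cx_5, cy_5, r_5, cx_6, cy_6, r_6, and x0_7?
x1_1 = 245
cx_2 = 269
cy_2 = 73
r_2 = 38
x2_3 = 178
y2_3 = 111
x1_4 = 26
y1_4 = 368
cx_5 = 165
cy_5 = 81
r_5 = 17
cx_6 = 159
cy_6 = 303
r_6 = 78
x0_7 = 88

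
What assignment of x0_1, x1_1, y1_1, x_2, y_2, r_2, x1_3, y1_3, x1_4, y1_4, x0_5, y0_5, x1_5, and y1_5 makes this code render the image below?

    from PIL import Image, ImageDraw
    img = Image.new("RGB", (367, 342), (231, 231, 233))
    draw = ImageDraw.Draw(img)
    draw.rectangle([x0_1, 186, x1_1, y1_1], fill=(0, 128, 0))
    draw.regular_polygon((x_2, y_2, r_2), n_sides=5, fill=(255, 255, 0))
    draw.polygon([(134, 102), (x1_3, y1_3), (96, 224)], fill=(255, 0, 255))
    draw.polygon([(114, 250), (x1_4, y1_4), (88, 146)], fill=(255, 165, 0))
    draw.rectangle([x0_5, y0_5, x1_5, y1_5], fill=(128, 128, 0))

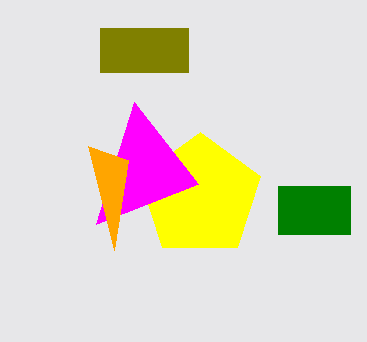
x0_1 = 278
x1_1 = 350
y1_1 = 234
x_2 = 200
y_2 = 196
r_2 = 64
x1_3 = 198
y1_3 = 184
x1_4 = 128
y1_4 = 160
x0_5 = 100
y0_5 = 28
x1_5 = 188
y1_5 = 72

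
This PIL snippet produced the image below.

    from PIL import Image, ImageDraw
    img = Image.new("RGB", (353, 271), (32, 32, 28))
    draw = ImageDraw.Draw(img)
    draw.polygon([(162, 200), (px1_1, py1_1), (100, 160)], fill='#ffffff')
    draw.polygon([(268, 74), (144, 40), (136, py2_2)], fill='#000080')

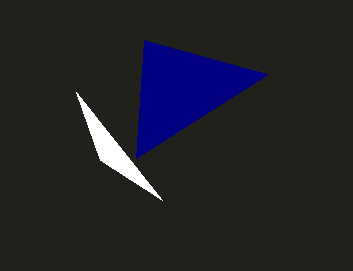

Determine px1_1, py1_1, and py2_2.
px1_1 = 76
py1_1 = 92
py2_2 = 158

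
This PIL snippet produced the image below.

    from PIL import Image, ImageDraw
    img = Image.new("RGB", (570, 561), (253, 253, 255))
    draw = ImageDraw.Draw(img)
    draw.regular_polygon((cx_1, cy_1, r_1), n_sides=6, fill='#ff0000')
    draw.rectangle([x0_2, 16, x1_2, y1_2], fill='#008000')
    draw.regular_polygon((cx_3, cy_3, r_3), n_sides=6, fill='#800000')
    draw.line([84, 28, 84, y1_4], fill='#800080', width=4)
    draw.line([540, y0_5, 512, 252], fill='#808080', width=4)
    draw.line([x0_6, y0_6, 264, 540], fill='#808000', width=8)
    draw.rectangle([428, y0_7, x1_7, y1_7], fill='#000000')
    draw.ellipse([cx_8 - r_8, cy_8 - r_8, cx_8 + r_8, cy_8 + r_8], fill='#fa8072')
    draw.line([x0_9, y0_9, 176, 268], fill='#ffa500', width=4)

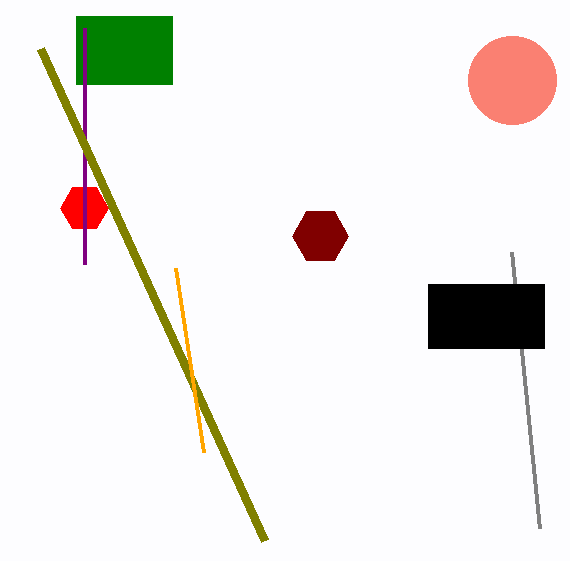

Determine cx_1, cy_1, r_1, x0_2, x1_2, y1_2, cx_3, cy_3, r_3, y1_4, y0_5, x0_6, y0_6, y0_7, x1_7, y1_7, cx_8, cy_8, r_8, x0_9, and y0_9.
cx_1 = 84
cy_1 = 208
r_1 = 24
x0_2 = 76
x1_2 = 172
y1_2 = 84
cx_3 = 320
cy_3 = 236
r_3 = 28
y1_4 = 264
y0_5 = 528
x0_6 = 40
y0_6 = 48
y0_7 = 284
x1_7 = 544
y1_7 = 348
cx_8 = 512
cy_8 = 80
r_8 = 44
x0_9 = 204
y0_9 = 452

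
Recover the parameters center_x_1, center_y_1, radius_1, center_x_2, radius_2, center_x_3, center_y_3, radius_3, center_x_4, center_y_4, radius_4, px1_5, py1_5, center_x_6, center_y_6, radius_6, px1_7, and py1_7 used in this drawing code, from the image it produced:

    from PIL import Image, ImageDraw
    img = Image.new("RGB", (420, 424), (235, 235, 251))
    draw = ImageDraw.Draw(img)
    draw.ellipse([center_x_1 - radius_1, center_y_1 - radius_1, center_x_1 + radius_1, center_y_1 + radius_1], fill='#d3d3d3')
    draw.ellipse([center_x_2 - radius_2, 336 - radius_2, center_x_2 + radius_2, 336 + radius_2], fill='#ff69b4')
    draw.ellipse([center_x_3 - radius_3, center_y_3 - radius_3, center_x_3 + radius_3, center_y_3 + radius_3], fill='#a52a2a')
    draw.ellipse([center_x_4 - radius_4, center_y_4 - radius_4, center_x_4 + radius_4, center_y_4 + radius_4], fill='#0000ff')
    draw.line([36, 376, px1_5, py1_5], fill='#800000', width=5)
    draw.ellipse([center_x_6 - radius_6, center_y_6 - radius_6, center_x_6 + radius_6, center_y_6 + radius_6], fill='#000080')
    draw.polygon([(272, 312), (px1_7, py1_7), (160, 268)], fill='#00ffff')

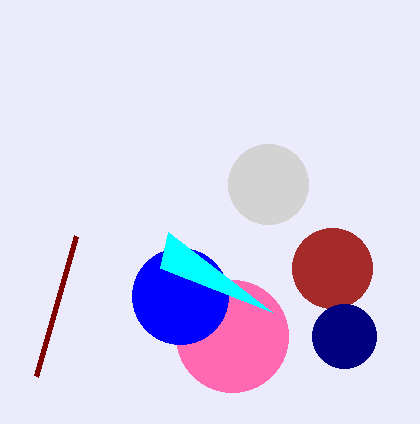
center_x_1 = 268; center_y_1 = 184; radius_1 = 40; center_x_2 = 232; radius_2 = 56; center_x_3 = 332; center_y_3 = 268; radius_3 = 40; center_x_4 = 180; center_y_4 = 296; radius_4 = 48; px1_5 = 76; py1_5 = 236; center_x_6 = 344; center_y_6 = 336; radius_6 = 32; px1_7 = 168; py1_7 = 232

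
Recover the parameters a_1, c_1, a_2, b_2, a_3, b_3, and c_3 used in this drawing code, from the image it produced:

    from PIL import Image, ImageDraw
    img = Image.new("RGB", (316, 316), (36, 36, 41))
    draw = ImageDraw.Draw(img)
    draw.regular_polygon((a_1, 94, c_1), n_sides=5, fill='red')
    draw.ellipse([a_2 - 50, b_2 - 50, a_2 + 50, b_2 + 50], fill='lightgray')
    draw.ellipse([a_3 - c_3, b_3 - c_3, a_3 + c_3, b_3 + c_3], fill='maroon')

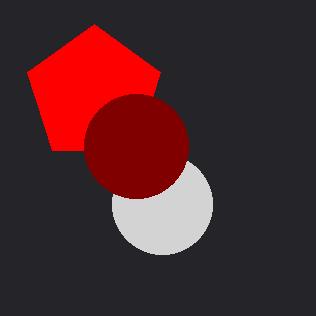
a_1 = 94
c_1 = 70
a_2 = 162
b_2 = 204
a_3 = 136
b_3 = 146
c_3 = 52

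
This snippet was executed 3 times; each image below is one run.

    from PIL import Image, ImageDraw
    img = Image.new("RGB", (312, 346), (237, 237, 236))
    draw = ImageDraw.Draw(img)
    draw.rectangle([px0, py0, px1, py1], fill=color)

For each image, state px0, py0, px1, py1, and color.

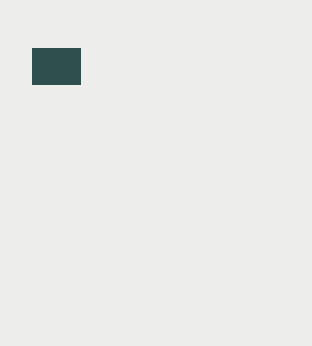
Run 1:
px0 = 32, py0 = 48, px1 = 80, py1 = 84, color = 'darkslategray'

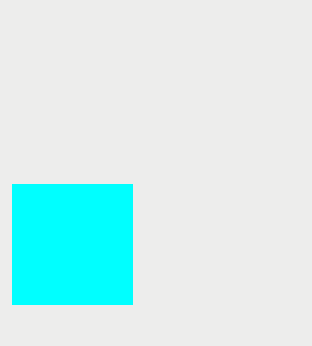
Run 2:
px0 = 12
py0 = 184
px1 = 132
py1 = 304
color = 'cyan'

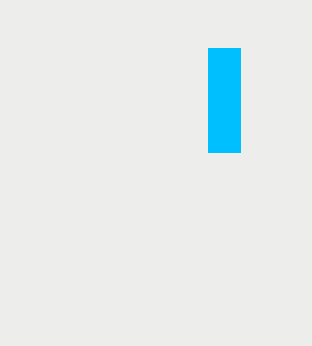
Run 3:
px0 = 208, py0 = 48, px1 = 240, py1 = 152, color = 'deepskyblue'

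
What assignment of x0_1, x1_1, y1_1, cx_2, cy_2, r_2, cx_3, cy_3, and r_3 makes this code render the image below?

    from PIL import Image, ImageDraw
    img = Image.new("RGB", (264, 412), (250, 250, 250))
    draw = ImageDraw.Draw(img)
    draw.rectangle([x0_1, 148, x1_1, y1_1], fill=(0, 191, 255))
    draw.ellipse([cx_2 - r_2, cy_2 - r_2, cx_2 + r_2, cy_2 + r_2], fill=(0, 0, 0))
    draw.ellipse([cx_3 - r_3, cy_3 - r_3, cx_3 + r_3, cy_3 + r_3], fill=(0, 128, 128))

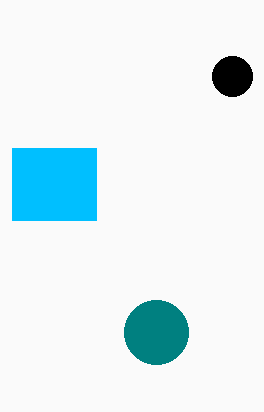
x0_1 = 12; x1_1 = 96; y1_1 = 220; cx_2 = 232; cy_2 = 76; r_2 = 20; cx_3 = 156; cy_3 = 332; r_3 = 32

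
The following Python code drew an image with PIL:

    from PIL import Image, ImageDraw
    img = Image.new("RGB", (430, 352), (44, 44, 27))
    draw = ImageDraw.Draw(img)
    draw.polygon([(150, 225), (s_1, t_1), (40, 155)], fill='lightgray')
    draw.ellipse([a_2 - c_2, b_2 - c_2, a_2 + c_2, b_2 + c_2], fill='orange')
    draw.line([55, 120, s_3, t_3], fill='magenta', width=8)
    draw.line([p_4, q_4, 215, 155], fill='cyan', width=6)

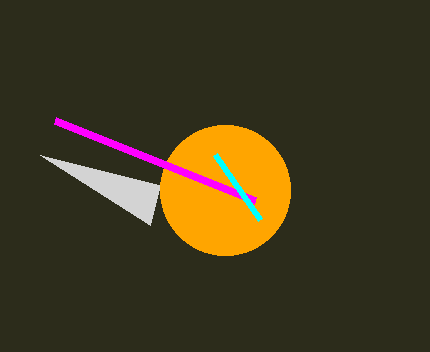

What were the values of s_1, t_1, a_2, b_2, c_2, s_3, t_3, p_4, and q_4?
s_1 = 160
t_1 = 185
a_2 = 225
b_2 = 190
c_2 = 65
s_3 = 255
t_3 = 200
p_4 = 260
q_4 = 220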